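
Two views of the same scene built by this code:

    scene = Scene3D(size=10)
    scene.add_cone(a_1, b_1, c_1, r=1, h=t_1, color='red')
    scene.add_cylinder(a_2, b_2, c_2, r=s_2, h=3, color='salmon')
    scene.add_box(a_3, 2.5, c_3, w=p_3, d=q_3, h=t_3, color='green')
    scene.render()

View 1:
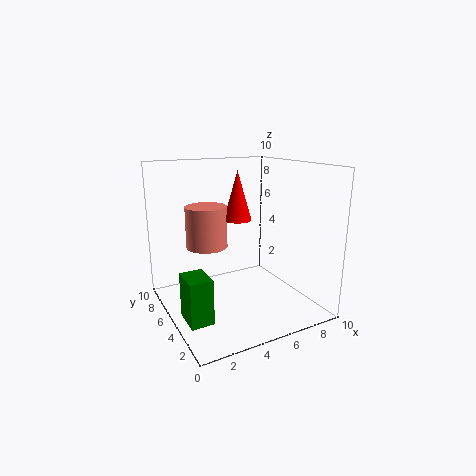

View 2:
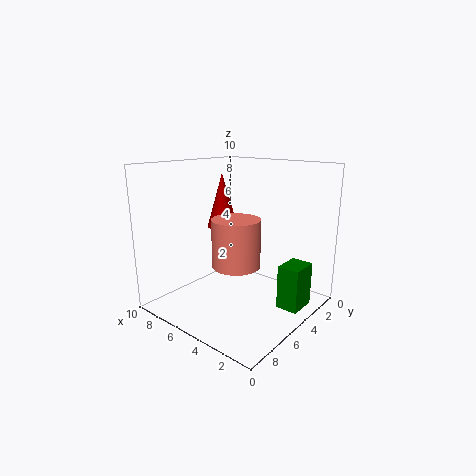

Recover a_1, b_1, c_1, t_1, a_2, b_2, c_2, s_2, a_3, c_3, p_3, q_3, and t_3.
a_1 = 5.5
b_1 = 6
c_1 = 6
t_1 = 3.5
a_2 = 3.5
b_2 = 7
c_2 = 4
s_2 = 1.5
a_3 = 0.5
c_3 = 0.5
p_3 = 1.5
q_3 = 2
t_3 = 3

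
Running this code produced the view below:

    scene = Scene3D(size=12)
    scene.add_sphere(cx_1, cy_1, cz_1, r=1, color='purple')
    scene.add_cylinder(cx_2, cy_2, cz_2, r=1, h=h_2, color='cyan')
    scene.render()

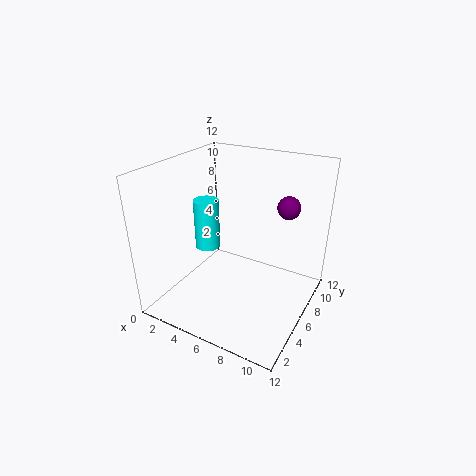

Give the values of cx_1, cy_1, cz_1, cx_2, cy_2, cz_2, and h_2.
cx_1 = 9; cy_1 = 9.5; cz_1 = 8; cx_2 = 4; cy_2 = 4.5; cz_2 = 5.5; h_2 = 4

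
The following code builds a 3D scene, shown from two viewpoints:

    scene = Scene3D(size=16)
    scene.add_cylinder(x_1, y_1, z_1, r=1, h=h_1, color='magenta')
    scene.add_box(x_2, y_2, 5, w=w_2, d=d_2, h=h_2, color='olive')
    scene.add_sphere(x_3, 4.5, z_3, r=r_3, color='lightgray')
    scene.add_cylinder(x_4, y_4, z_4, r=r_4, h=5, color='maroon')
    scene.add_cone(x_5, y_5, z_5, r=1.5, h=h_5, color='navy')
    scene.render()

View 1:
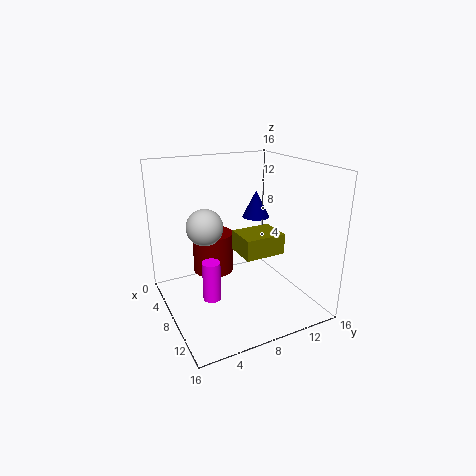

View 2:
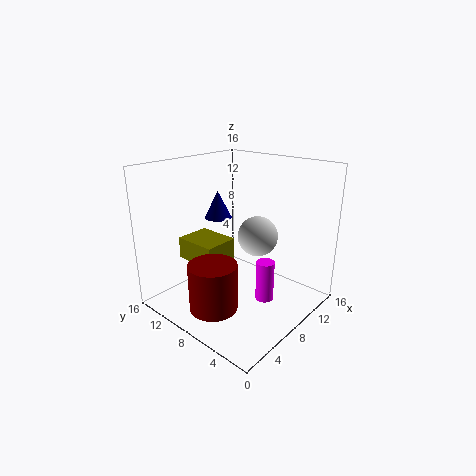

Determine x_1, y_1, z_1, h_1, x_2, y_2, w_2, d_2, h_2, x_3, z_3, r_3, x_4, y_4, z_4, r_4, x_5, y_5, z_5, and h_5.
x_1 = 8.5; y_1 = 4.5; z_1 = 1.5; h_1 = 4.5; x_2 = 4.5; y_2 = 9; w_2 = 4; d_2 = 5; h_2 = 2.5; x_3 = 7; z_3 = 9.5; r_3 = 2; x_4 = 3; y_4 = 7; z_4 = 2; r_4 = 2.5; x_5 = 7.5; y_5 = 10.5; z_5 = 10; h_5 = 3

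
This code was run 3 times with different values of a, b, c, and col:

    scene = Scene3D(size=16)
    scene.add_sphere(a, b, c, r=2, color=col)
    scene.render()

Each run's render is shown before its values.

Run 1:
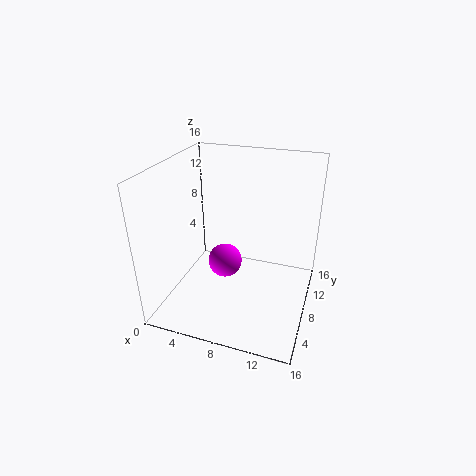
a = 6, b = 9, c = 4, col = 'magenta'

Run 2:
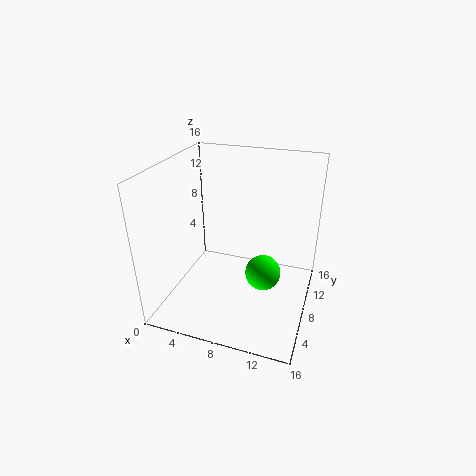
a = 11, b = 8, c = 4, col = 'lime'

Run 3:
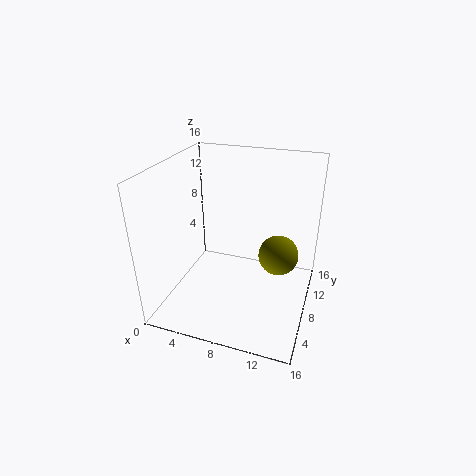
a = 13, b = 6, c = 8, col = 'olive'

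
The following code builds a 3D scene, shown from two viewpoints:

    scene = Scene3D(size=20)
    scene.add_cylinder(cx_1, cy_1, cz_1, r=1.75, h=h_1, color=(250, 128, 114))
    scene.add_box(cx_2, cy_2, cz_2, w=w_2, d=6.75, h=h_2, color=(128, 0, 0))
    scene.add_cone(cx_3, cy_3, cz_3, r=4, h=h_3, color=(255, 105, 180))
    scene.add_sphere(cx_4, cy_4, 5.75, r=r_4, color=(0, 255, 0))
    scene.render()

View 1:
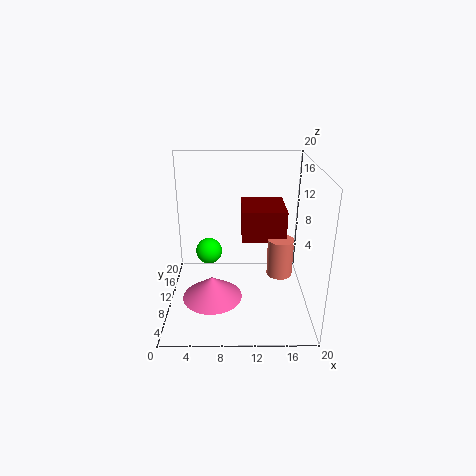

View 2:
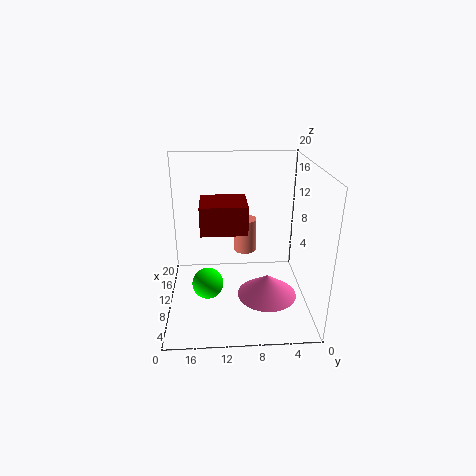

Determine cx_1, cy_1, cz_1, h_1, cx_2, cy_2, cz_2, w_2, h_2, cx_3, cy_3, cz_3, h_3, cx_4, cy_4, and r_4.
cx_1 = 15.75
cy_1 = 8.5
cz_1 = 5.25
h_1 = 5.25
cx_2 = 10.5
cy_2 = 8.5
cz_2 = 10
w_2 = 6
h_2 = 4.25
cx_3 = 6.5
cy_3 = 6.25
cz_3 = 3
h_3 = 3
cx_4 = 5.5
cy_4 = 14.25
r_4 = 2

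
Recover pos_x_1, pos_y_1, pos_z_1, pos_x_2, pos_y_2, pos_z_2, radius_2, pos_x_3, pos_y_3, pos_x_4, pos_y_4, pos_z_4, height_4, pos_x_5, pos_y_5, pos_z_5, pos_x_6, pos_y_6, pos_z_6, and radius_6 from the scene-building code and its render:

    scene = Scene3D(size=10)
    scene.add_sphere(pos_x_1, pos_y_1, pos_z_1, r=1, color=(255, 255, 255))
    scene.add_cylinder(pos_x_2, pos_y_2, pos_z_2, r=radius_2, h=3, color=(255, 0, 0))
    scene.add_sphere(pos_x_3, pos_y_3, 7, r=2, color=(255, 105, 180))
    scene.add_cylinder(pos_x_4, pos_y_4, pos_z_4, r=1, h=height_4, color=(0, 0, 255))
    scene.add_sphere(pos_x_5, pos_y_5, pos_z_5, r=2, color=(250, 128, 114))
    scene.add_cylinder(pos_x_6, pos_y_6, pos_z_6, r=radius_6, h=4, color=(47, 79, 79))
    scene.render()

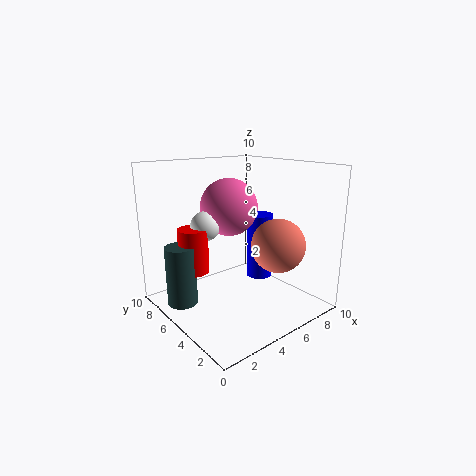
pos_x_1 = 3; pos_y_1 = 6; pos_z_1 = 6; pos_x_2 = 2; pos_y_2 = 6; pos_z_2 = 3; radius_2 = 1; pos_x_3 = 5; pos_y_3 = 6; pos_x_4 = 8; pos_y_4 = 6; pos_z_4 = 1; height_4 = 5; pos_x_5 = 8; pos_y_5 = 4; pos_z_5 = 4; pos_x_6 = 1; pos_y_6 = 6; pos_z_6 = 1; radius_6 = 1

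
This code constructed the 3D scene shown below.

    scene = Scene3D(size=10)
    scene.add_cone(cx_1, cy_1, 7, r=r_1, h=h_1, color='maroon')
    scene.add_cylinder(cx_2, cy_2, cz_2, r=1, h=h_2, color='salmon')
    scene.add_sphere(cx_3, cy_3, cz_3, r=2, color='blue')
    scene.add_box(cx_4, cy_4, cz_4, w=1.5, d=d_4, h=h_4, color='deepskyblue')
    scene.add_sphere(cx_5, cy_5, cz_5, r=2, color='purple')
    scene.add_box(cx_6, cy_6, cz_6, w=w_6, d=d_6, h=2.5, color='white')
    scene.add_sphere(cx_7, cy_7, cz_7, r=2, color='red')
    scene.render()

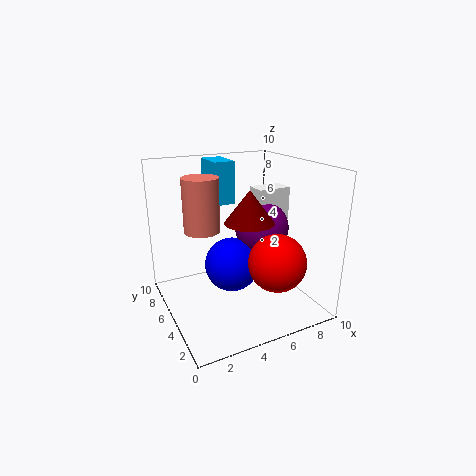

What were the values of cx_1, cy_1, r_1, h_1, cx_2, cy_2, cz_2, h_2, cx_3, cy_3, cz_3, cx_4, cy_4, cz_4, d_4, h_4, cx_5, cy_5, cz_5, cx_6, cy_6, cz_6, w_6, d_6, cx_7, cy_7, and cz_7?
cx_1 = 4.5; cy_1 = 2.5; r_1 = 1.5; h_1 = 2; cx_2 = 1.5; cy_2 = 2.5; cz_2 = 7; h_2 = 3; cx_3 = 5; cy_3 = 6; cz_3 = 2.5; cx_4 = 4; cy_4 = 6.5; cz_4 = 7; d_4 = 2.5; h_4 = 3; cx_5 = 7.5; cy_5 = 6; cz_5 = 5; cx_6 = 7; cy_6 = 5.5; cz_6 = 5.5; w_6 = 2.5; d_6 = 1.5; cx_7 = 7; cy_7 = 3; cz_7 = 3.5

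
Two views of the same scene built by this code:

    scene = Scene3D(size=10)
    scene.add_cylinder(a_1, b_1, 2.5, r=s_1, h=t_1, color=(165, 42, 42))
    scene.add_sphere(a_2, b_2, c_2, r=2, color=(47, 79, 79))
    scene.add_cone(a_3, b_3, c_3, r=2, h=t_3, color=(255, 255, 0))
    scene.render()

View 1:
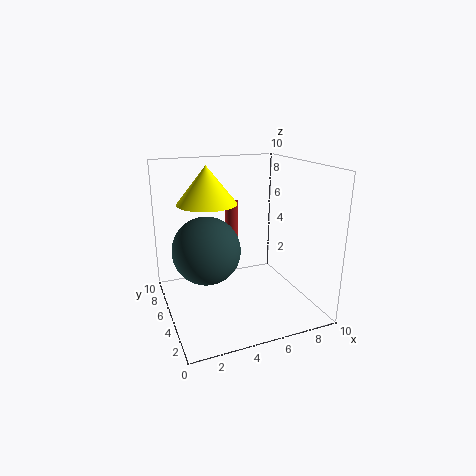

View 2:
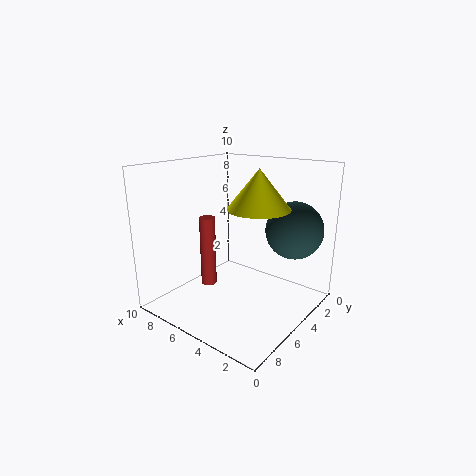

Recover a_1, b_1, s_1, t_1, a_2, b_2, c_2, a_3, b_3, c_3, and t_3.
a_1 = 5.5; b_1 = 7.5; s_1 = 0.5; t_1 = 4.5; a_2 = 2; b_2 = 2.5; c_2 = 5.5; a_3 = 3; b_3 = 5.5; c_3 = 7.5; t_3 = 2.5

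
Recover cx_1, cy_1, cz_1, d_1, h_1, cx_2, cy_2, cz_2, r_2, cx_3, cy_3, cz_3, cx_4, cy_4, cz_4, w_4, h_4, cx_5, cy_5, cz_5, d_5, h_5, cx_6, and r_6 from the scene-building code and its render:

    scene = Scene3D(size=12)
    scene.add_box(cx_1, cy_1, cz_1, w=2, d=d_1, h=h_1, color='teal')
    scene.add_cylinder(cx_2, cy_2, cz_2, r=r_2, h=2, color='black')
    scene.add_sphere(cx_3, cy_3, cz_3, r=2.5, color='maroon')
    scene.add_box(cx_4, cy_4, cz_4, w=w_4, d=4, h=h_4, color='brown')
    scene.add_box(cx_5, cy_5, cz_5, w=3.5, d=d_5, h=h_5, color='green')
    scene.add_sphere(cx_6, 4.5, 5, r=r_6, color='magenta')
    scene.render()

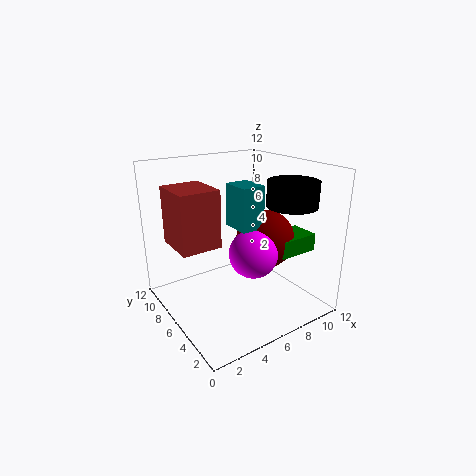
cx_1 = 5.5; cy_1 = 4.5; cz_1 = 7; d_1 = 2.5; h_1 = 3.5; cx_2 = 9; cy_2 = 3; cz_2 = 9; r_2 = 2; cx_3 = 8.5; cy_3 = 5.5; cz_3 = 5.5; cx_4 = 1.5; cy_4 = 7; cz_4 = 5; w_4 = 3.5; h_4 = 5; cx_5 = 8.5; cy_5 = 3; cz_5 = 4.5; d_5 = 2.5; h_5 = 1.5; cx_6 = 6.5; r_6 = 2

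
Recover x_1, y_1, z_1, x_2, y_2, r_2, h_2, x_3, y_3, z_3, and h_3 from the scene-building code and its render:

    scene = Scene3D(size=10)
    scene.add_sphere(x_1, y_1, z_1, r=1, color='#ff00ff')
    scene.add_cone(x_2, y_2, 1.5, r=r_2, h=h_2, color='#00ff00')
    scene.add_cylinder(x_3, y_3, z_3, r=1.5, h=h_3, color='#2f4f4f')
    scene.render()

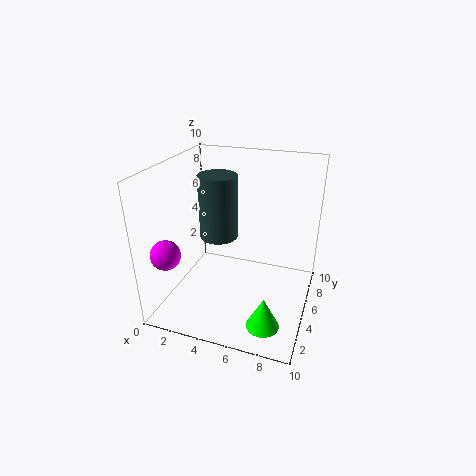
x_1 = 1; y_1 = 2; z_1 = 4.5; x_2 = 8; y_2 = 1; r_2 = 1; h_2 = 2; x_3 = 2.5; y_3 = 7.5; z_3 = 3.5; h_3 = 5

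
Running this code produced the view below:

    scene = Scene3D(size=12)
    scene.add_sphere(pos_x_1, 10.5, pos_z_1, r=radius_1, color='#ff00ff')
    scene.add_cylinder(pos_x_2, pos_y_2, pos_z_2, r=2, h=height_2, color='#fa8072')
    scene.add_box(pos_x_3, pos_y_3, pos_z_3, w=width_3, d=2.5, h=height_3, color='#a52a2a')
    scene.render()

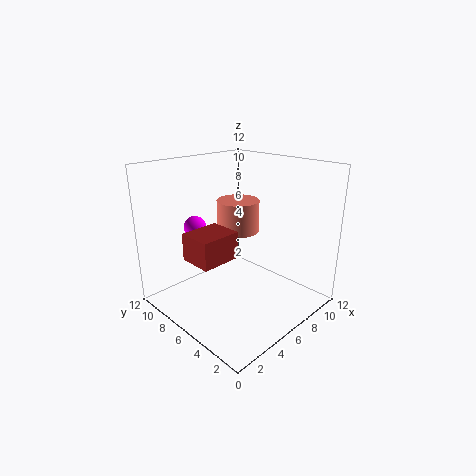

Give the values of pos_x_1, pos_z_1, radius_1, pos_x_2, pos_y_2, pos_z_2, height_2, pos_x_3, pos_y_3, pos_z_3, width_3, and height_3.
pos_x_1 = 5, pos_z_1 = 6, radius_1 = 1, pos_x_2 = 9, pos_y_2 = 9, pos_z_2 = 5, height_2 = 3, pos_x_3 = 0.5, pos_y_3 = 3.5, pos_z_3 = 6, width_3 = 3, height_3 = 2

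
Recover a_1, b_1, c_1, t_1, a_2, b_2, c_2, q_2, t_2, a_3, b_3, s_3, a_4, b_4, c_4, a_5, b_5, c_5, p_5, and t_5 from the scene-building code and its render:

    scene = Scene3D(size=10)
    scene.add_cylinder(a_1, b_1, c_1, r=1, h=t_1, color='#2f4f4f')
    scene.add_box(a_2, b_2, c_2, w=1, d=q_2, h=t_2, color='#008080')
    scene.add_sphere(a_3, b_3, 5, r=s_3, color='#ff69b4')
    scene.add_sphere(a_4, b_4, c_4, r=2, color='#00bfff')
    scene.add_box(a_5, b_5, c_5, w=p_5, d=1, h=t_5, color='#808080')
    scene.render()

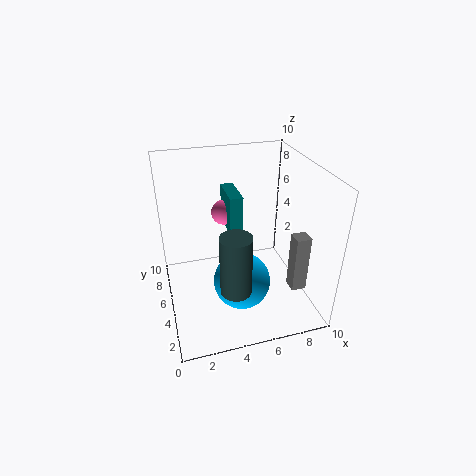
a_1 = 4, b_1 = 2, c_1 = 3, t_1 = 4, a_2 = 5, b_2 = 7, c_2 = 4, q_2 = 3, t_2 = 3, a_3 = 5, b_3 = 9, s_3 = 1, a_4 = 5, b_4 = 4, c_4 = 2, a_5 = 8, b_5 = 2, c_5 = 2, p_5 = 1, t_5 = 4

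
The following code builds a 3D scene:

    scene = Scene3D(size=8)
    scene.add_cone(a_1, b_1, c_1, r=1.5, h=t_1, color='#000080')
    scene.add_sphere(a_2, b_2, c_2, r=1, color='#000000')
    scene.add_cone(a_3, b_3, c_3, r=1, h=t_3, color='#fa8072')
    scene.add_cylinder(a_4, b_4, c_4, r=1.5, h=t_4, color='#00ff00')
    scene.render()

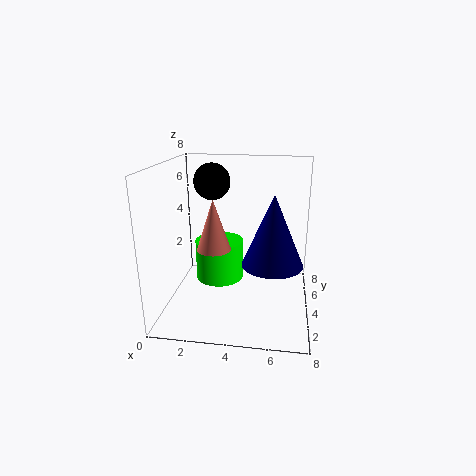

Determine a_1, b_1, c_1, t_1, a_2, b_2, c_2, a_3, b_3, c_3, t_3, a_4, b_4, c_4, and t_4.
a_1 = 6; b_1 = 2; c_1 = 3.5; t_1 = 3.5; a_2 = 2.5; b_2 = 4.5; c_2 = 7; a_3 = 2.5; b_3 = 4.5; c_3 = 3; t_3 = 3; a_4 = 2.5; b_4 = 6; c_4 = 0.5; t_4 = 2.5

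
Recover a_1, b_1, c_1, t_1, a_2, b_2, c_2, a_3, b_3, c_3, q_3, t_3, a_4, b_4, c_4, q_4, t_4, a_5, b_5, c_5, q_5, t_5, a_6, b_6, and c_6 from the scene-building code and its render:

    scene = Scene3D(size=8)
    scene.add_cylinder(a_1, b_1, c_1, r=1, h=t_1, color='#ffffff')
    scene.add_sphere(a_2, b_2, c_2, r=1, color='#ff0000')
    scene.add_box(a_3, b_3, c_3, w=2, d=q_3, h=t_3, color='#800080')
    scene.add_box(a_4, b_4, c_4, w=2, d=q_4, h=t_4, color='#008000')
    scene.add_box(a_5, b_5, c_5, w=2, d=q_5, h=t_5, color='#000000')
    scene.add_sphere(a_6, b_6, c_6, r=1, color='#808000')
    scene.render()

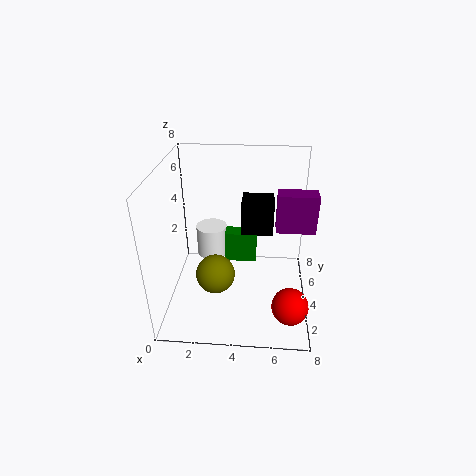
a_1 = 2
b_1 = 7
c_1 = 1
t_1 = 2
a_2 = 7
b_2 = 2
c_2 = 1
a_3 = 6
b_3 = 3
c_3 = 5
q_3 = 1
t_3 = 2
a_4 = 3
b_4 = 6
c_4 = 1
q_4 = 1
t_4 = 2
a_5 = 4
b_5 = 6
c_5 = 3
q_5 = 2
t_5 = 2
a_6 = 3
b_6 = 2
c_6 = 3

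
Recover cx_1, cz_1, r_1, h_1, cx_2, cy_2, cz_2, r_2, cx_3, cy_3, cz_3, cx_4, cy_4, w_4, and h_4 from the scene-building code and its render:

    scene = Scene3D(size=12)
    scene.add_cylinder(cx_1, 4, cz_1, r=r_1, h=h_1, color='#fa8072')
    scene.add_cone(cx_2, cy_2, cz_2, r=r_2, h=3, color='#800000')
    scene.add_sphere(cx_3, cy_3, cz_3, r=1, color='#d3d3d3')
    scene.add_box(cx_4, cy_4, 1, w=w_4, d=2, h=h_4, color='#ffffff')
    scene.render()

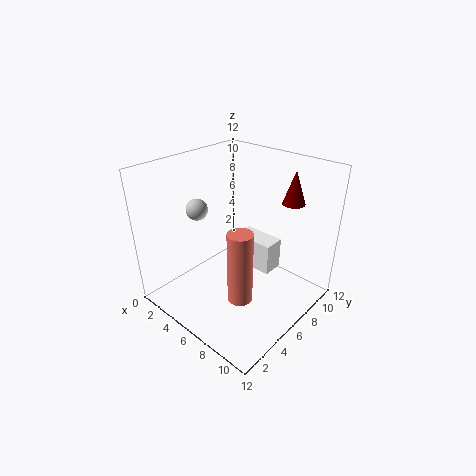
cx_1 = 8
cz_1 = 2
r_1 = 1
h_1 = 6
cx_2 = 8
cy_2 = 11
cz_2 = 8
r_2 = 1
cx_3 = 1
cy_3 = 6
cz_3 = 7
cx_4 = 3
cy_4 = 9
w_4 = 4
h_4 = 3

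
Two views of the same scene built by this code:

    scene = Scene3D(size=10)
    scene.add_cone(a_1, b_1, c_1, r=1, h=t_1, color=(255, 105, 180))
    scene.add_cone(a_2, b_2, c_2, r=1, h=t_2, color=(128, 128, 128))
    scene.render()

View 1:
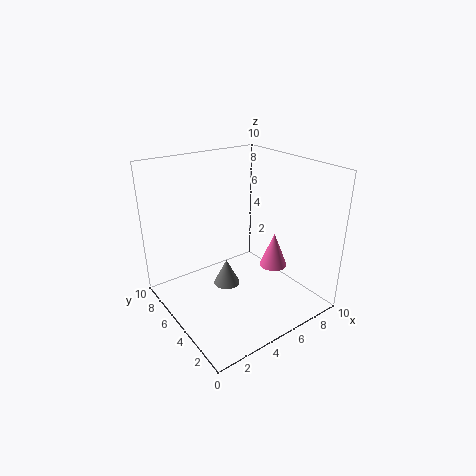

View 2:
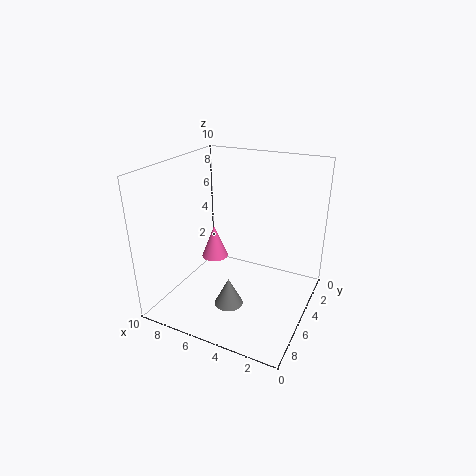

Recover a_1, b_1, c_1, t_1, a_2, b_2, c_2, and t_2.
a_1 = 7.5; b_1 = 4; c_1 = 2.5; t_1 = 2.5; a_2 = 5; b_2 = 6.5; c_2 = 0.5; t_2 = 2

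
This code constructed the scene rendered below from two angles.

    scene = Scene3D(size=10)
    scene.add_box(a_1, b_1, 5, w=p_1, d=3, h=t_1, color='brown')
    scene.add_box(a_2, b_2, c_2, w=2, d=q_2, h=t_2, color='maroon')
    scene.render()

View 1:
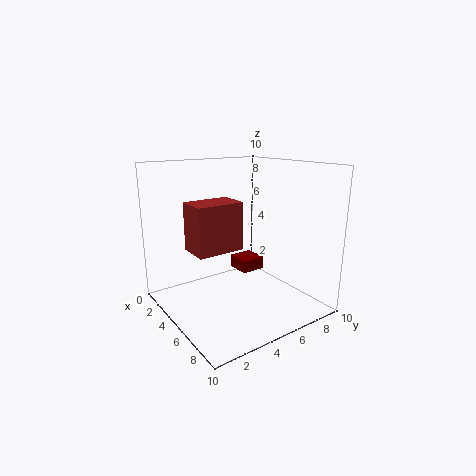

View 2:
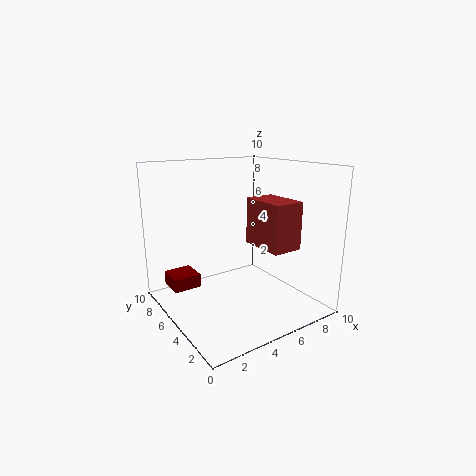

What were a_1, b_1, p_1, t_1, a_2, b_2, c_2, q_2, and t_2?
a_1 = 5
b_1 = 1
p_1 = 2
t_1 = 3
a_2 = 1
b_2 = 7
c_2 = 1
q_2 = 2
t_2 = 1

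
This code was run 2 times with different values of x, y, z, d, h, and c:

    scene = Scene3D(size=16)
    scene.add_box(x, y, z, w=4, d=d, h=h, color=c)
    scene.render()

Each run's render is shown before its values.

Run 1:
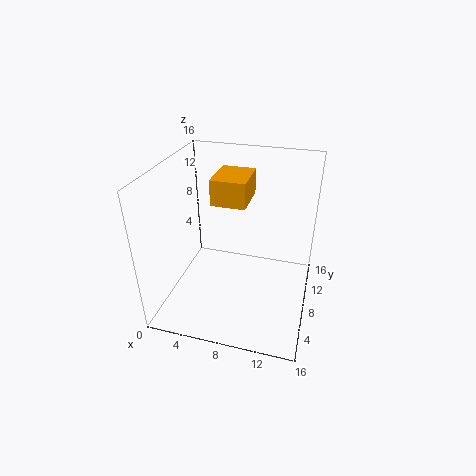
x = 4.5, y = 9, z = 11, d = 5, h = 3, c = 'orange'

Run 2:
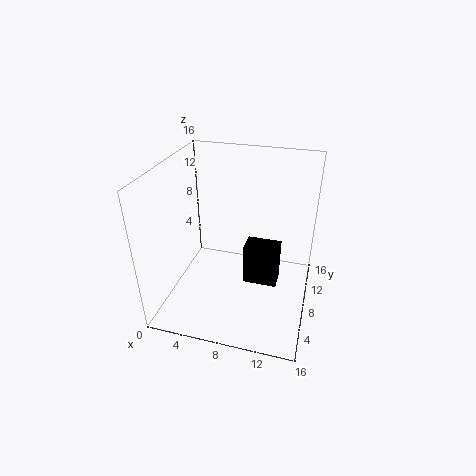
x = 8.5, y = 8.5, z = 1.5, d = 2.5, h = 5, c = 'black'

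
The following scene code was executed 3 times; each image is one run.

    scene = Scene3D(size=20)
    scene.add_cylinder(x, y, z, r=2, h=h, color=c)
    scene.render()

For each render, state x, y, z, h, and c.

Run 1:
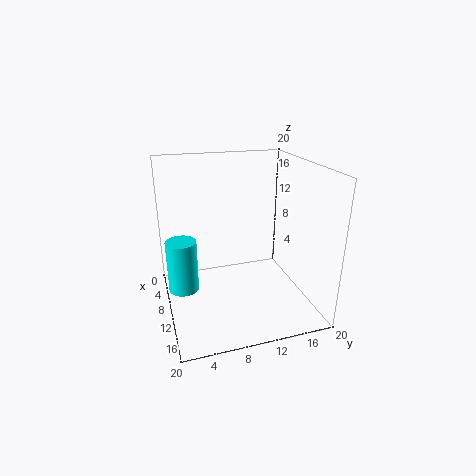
x = 11, y = 2, z = 4, h = 7, c = 'cyan'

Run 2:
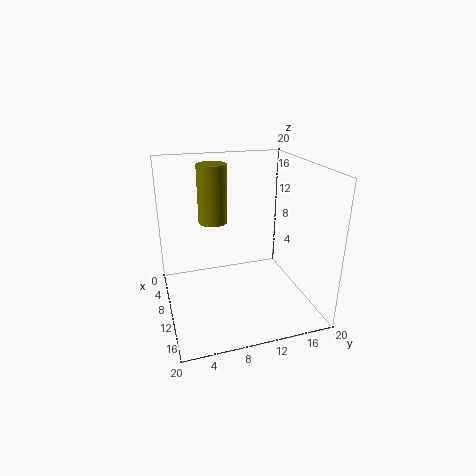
x = 8, y = 7, z = 12, h = 8, c = 'olive'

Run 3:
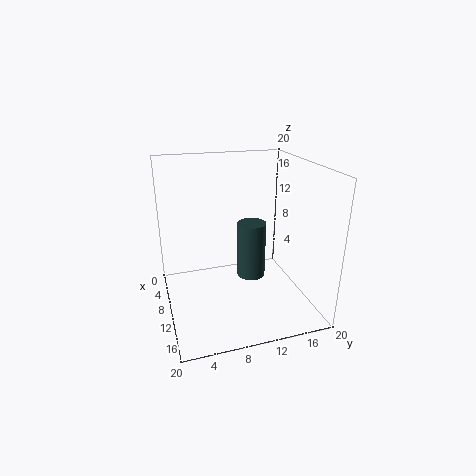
x = 10, y = 12, z = 4, h = 8, c = 'darkslategray'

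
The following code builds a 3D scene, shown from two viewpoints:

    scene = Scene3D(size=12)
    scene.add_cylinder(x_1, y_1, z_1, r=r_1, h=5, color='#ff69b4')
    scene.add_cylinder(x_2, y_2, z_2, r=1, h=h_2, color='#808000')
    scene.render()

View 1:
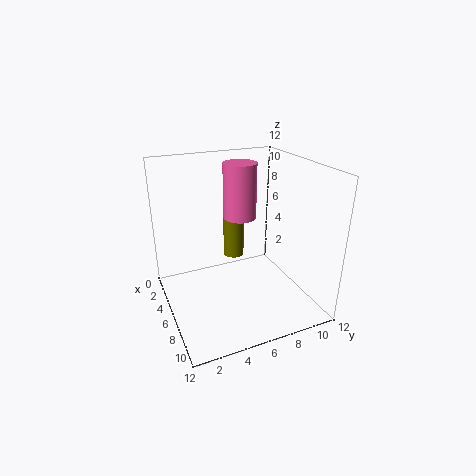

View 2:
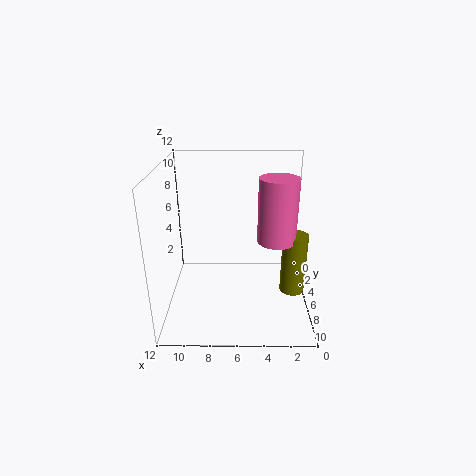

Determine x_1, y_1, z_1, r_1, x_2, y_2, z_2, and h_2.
x_1 = 3, y_1 = 7.5, z_1 = 6.5, r_1 = 1.5, x_2 = 1.5, y_2 = 7.5, z_2 = 2, h_2 = 5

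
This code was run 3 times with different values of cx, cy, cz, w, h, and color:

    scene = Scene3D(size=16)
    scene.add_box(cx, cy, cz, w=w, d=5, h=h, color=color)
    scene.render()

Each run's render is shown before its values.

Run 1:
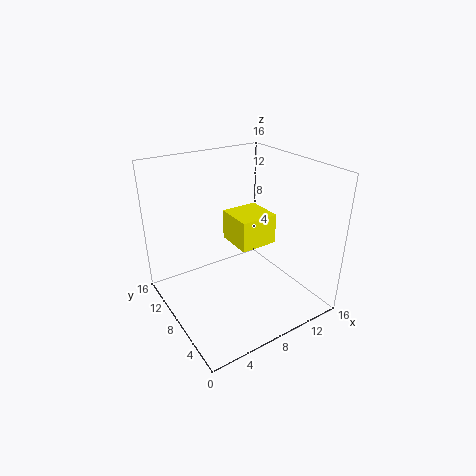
cx = 10.5, cy = 10.5, cz = 4, w = 5, h = 4, color = 'yellow'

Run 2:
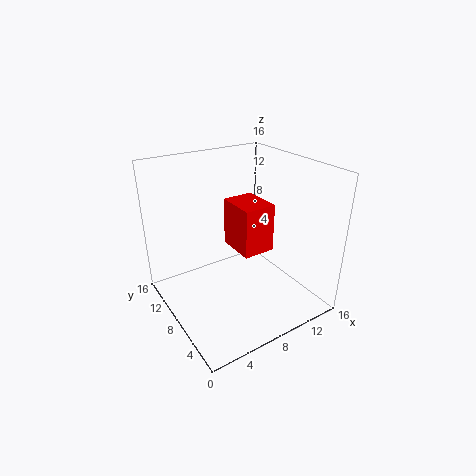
cx = 9.5, cy = 8.5, cz = 4.5, w = 4, h = 6, color = 'red'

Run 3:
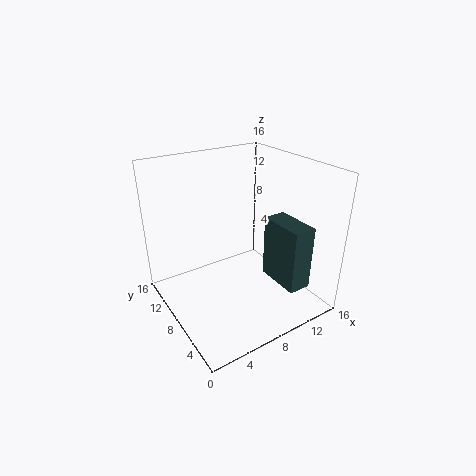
cx = 10.5, cy = 1.5, cz = 3.5, w = 2.5, h = 7, color = 'darkslategray'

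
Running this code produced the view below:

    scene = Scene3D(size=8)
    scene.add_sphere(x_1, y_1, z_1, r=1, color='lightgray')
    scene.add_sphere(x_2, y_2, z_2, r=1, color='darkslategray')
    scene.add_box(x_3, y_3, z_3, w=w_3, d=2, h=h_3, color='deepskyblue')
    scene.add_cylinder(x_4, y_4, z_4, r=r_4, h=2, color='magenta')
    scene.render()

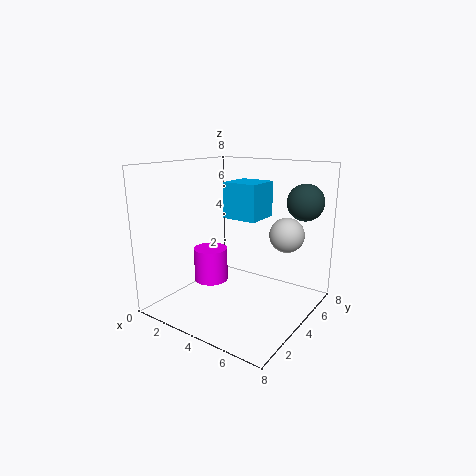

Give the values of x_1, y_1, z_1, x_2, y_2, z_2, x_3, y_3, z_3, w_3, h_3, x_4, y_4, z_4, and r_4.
x_1 = 6; y_1 = 6; z_1 = 4; x_2 = 7; y_2 = 6; z_2 = 6; x_3 = 3; y_3 = 4; z_3 = 5; w_3 = 2; h_3 = 2; x_4 = 2; y_4 = 4; z_4 = 1; r_4 = 1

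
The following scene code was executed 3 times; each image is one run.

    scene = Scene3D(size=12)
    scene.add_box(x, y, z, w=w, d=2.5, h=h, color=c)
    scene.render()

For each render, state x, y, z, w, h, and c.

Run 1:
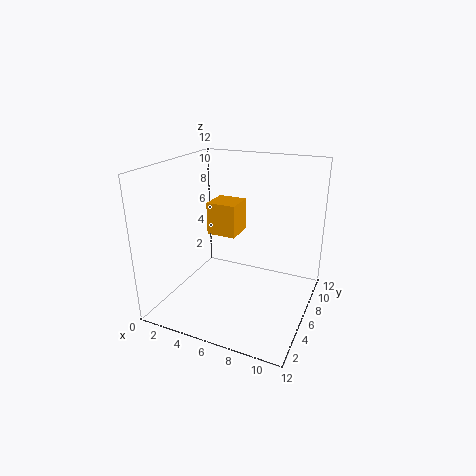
x = 3.25; y = 5.75; z = 6; w = 2.5; h = 2.75; c = 'orange'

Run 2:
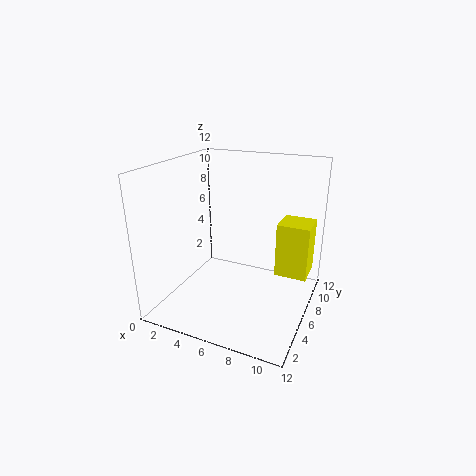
x = 9.5; y = 5.25; z = 3.75; w = 2.5; h = 4.25; c = 'yellow'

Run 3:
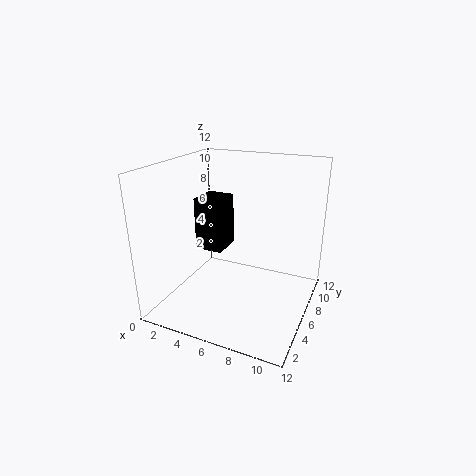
x = 3; y = 4.25; z = 5.25; w = 2.25; h = 4.25; c = 'black'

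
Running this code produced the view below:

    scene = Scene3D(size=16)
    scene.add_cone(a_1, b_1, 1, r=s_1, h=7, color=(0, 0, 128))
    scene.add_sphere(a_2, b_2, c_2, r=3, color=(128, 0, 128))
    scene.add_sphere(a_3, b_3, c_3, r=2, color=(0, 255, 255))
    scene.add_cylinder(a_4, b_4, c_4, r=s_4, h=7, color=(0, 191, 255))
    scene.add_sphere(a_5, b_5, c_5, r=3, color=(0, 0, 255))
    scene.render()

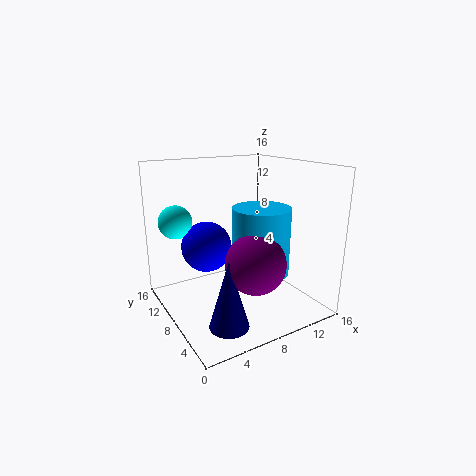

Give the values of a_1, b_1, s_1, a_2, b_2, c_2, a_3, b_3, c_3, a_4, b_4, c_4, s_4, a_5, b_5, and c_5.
a_1 = 4, b_1 = 3, s_1 = 2, a_2 = 7, b_2 = 3, c_2 = 7, a_3 = 3, b_3 = 14, c_3 = 9, a_4 = 9, b_4 = 5, c_4 = 5, s_4 = 3, a_5 = 6, b_5 = 12, c_5 = 6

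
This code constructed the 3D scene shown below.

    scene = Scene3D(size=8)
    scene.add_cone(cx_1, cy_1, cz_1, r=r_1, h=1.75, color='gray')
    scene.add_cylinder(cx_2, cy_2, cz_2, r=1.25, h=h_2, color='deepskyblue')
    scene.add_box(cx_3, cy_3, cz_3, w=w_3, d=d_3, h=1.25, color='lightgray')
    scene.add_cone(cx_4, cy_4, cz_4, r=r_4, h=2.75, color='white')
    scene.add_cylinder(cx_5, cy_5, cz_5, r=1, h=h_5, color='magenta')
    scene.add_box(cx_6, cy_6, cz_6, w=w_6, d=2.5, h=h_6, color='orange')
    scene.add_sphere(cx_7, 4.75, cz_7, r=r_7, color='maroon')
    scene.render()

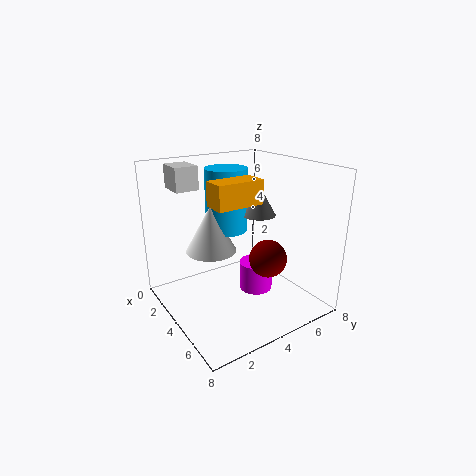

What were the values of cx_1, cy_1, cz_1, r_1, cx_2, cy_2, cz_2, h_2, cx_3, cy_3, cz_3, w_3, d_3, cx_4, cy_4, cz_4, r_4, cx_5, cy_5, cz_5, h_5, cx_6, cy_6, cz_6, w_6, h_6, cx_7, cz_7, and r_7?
cx_1 = 3.25
cy_1 = 6
cz_1 = 4.75
r_1 = 1
cx_2 = 2
cy_2 = 4.5
cz_2 = 3.75
h_2 = 3.75
cx_3 = 1.5
cy_3 = 1
cz_3 = 6.75
w_3 = 1.5
d_3 = 1.25
cx_4 = 2.25
cy_4 = 3.25
cz_4 = 2.75
r_4 = 1.5
cx_5 = 3.75
cy_5 = 5.5
cz_5 = 0.25
h_5 = 1.75
cx_6 = 4.25
cy_6 = 2
cz_6 = 6.25
w_6 = 1.25
h_6 = 1.25
cx_7 = 5.75
cz_7 = 3.25
r_7 = 1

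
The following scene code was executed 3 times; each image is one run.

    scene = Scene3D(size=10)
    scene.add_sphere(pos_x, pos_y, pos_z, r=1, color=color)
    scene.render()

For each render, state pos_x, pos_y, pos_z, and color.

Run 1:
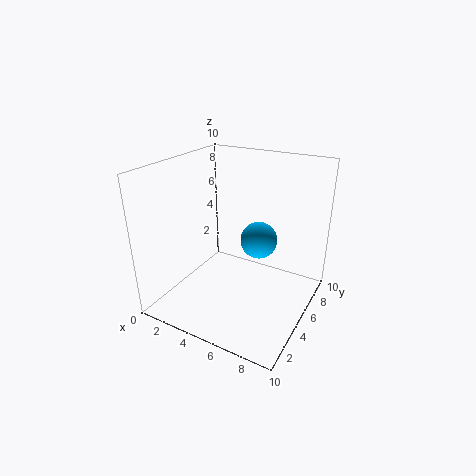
pos_x = 8
pos_y = 2
pos_z = 7
color = 'deepskyblue'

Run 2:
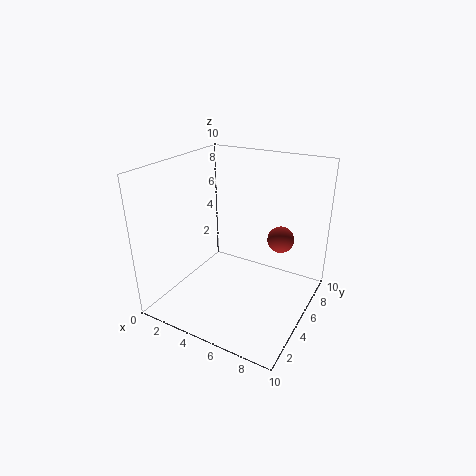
pos_x = 7
pos_y = 8
pos_z = 4
color = 'brown'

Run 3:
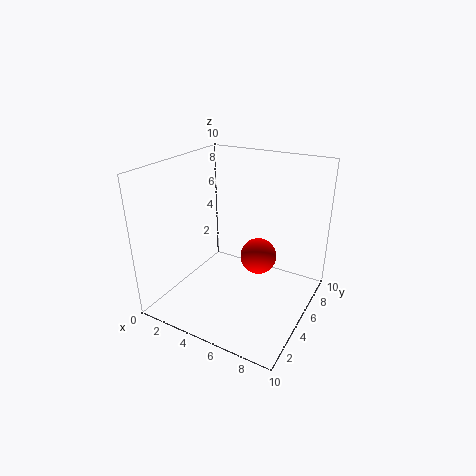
pos_x = 8
pos_y = 2
pos_z = 6
color = 'red'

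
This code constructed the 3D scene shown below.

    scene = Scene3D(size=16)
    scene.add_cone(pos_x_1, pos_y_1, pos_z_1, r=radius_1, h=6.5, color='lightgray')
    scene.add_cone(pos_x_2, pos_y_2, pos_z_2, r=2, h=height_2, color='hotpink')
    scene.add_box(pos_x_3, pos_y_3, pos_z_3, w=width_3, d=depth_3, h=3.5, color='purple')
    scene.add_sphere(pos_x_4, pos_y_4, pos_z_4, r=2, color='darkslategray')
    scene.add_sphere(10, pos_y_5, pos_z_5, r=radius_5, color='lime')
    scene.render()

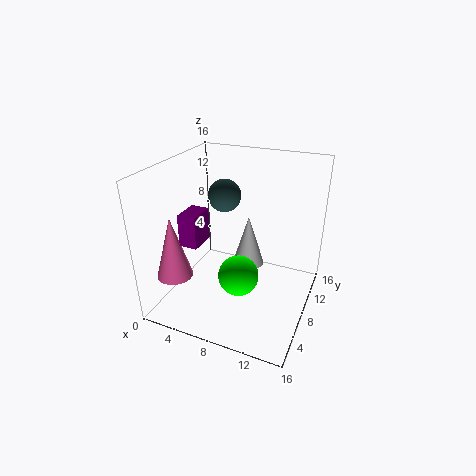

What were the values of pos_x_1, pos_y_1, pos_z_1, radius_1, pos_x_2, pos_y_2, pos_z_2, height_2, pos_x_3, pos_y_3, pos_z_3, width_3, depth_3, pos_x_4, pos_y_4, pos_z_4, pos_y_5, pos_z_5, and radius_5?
pos_x_1 = 7.5
pos_y_1 = 12.5
pos_z_1 = 2
radius_1 = 2
pos_x_2 = 2
pos_y_2 = 4
pos_z_2 = 4
height_2 = 7
pos_x_3 = 3
pos_y_3 = 4
pos_z_3 = 8
width_3 = 2
depth_3 = 3
pos_x_4 = 4.5
pos_y_4 = 12
pos_z_4 = 11
pos_y_5 = 3.5
pos_z_5 = 6.5
radius_5 = 2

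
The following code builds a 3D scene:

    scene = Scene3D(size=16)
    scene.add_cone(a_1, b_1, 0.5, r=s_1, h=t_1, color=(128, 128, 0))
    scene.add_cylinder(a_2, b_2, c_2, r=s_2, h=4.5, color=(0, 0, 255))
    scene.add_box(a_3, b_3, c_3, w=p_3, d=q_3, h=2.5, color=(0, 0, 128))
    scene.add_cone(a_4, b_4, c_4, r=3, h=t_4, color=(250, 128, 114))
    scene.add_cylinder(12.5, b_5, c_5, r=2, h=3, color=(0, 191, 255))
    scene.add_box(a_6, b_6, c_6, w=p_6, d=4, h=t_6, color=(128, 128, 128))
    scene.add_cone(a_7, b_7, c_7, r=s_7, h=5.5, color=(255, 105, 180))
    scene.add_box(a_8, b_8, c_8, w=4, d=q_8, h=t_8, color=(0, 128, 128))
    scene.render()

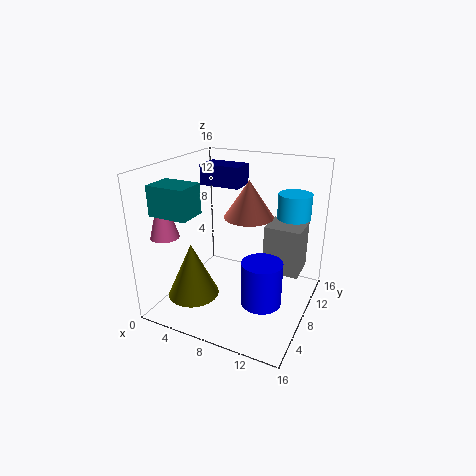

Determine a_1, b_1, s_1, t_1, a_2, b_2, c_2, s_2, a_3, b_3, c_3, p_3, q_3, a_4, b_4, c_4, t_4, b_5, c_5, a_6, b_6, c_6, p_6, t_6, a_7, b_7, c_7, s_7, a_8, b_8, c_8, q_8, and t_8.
a_1 = 3
b_1 = 6
s_1 = 3
t_1 = 6.5
a_2 = 12.5
b_2 = 4
c_2 = 3.5
s_2 = 2
a_3 = 1.5
b_3 = 11
c_3 = 12.5
p_3 = 5
q_3 = 3
a_4 = 7.5
b_4 = 12
c_4 = 9
t_4 = 4.5
b_5 = 14
c_5 = 9
a_6 = 9.5
b_6 = 12
c_6 = 2
p_6 = 4.5
t_6 = 6
a_7 = 2
b_7 = 3
c_7 = 9
s_7 = 1.5
a_8 = 2
b_8 = 1
c_8 = 12
q_8 = 3
t_8 = 3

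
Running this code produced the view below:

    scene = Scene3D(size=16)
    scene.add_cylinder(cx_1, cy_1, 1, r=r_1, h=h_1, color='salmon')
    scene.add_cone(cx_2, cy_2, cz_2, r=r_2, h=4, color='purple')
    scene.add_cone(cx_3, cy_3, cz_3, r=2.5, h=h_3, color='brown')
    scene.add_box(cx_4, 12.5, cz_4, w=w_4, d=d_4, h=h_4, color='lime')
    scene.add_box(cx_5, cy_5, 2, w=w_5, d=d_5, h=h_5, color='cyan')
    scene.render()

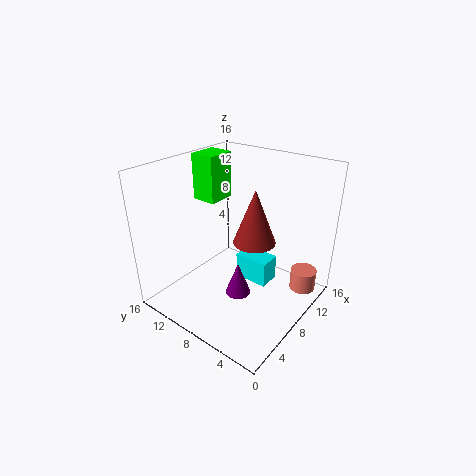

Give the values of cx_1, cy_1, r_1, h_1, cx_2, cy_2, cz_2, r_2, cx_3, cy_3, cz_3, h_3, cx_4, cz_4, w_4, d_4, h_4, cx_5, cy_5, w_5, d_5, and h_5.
cx_1 = 13
cy_1 = 2
r_1 = 1.5
h_1 = 2.5
cx_2 = 8
cy_2 = 8
cz_2 = 0.5
r_2 = 1.5
cx_3 = 10.5
cy_3 = 7.5
cz_3 = 6.5
h_3 = 6.5
cx_4 = 9
cz_4 = 10.5
w_4 = 3.5
d_4 = 3
h_4 = 5.5
cx_5 = 9
cy_5 = 5
w_5 = 2.5
d_5 = 4
h_5 = 3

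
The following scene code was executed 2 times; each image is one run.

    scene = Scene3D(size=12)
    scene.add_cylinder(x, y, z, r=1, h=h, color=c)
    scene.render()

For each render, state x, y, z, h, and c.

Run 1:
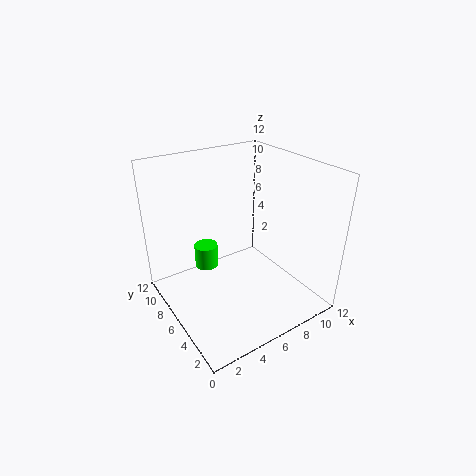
x = 4; y = 8; z = 3; h = 2; c = 'lime'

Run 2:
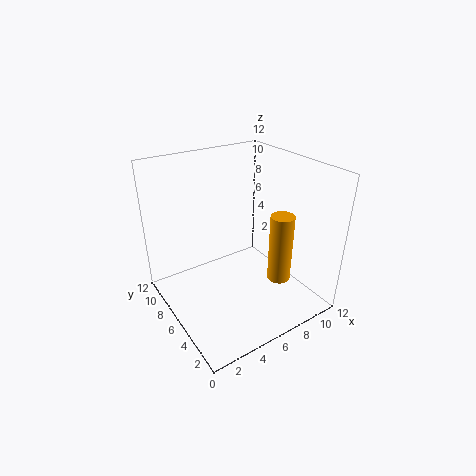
x = 9; y = 4; z = 2; h = 6; c = 'orange'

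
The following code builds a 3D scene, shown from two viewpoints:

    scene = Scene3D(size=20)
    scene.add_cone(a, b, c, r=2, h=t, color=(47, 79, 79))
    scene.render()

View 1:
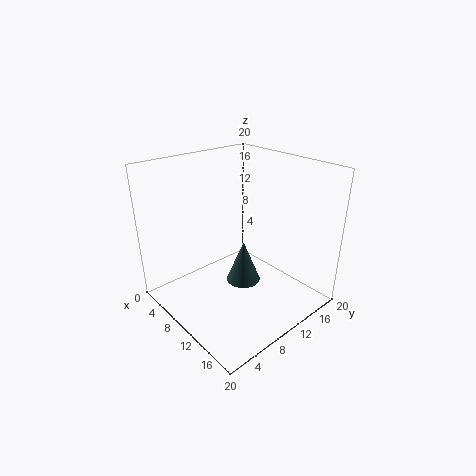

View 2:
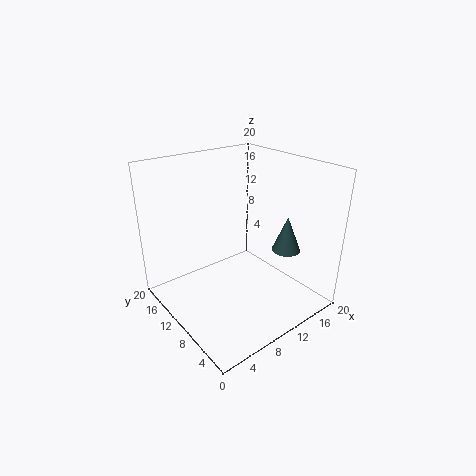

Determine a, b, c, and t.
a = 15.5, b = 6, c = 8, t = 5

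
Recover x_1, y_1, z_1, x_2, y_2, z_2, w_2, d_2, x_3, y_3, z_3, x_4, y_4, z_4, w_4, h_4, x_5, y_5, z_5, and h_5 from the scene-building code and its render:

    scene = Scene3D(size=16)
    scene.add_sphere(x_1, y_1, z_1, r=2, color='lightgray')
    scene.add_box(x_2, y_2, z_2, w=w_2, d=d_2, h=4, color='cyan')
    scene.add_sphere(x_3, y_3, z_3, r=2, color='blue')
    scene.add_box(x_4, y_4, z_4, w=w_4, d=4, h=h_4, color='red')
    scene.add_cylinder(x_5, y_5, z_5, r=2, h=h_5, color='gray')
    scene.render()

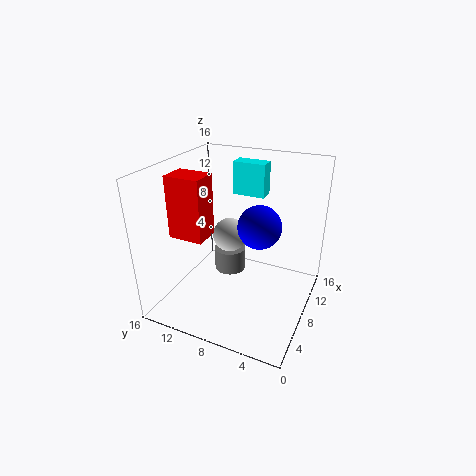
x_1 = 10
y_1 = 10
z_1 = 7
x_2 = 13
y_2 = 7
z_2 = 11
w_2 = 2
d_2 = 4
x_3 = 4
y_3 = 4
z_3 = 12
x_4 = 5
y_4 = 11
z_4 = 8
w_4 = 3
h_4 = 7
x_5 = 12
y_5 = 11
z_5 = 1
h_5 = 3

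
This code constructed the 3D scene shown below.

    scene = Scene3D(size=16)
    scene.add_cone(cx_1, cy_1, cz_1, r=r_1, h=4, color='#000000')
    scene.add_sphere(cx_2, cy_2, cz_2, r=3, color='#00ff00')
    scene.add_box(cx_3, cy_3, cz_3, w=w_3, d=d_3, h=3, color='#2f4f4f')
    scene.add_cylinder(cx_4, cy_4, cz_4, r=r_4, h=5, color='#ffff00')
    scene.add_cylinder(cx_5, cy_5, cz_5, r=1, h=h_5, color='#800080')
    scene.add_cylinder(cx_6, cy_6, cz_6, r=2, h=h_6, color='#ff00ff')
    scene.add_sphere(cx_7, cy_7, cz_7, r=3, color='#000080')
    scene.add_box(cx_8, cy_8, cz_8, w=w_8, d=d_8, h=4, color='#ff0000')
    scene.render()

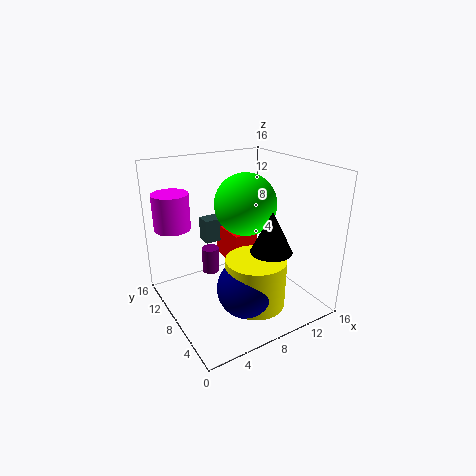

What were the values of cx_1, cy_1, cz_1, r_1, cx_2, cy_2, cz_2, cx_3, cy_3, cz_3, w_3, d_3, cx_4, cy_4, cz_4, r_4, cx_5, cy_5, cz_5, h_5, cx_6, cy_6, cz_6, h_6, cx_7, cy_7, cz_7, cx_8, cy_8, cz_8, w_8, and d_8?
cx_1 = 8
cy_1 = 2
cz_1 = 9
r_1 = 2
cx_2 = 7
cy_2 = 5
cz_2 = 13
cx_3 = 7
cy_3 = 14
cz_3 = 5
w_3 = 5
d_3 = 2
cx_4 = 7
cy_4 = 3
cz_4 = 3
r_4 = 3
cx_5 = 6
cy_5 = 11
cz_5 = 3
h_5 = 3
cx_6 = 2
cy_6 = 12
cz_6 = 9
h_6 = 4
cx_7 = 6
cy_7 = 3
cz_7 = 5
cx_8 = 9
cy_8 = 10
cz_8 = 3
w_8 = 3
d_8 = 5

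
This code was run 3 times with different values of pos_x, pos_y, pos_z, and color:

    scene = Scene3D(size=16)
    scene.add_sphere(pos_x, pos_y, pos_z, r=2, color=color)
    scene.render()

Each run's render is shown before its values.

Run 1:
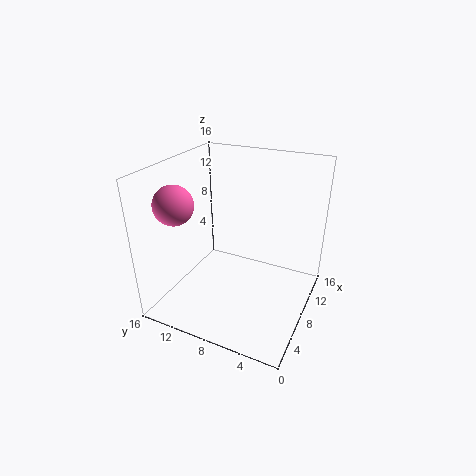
pos_x = 3
pos_y = 12.5
pos_z = 13
color = 'hotpink'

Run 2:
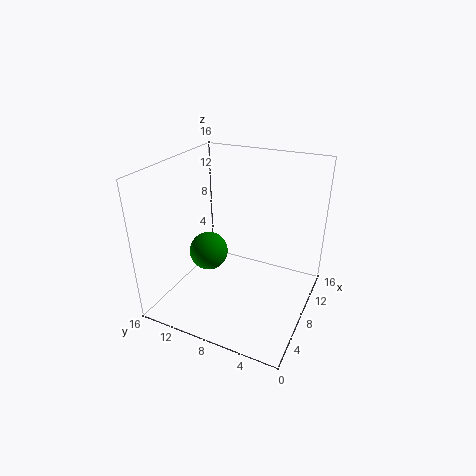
pos_x = 5
pos_y = 10
pos_z = 7.5
color = 'green'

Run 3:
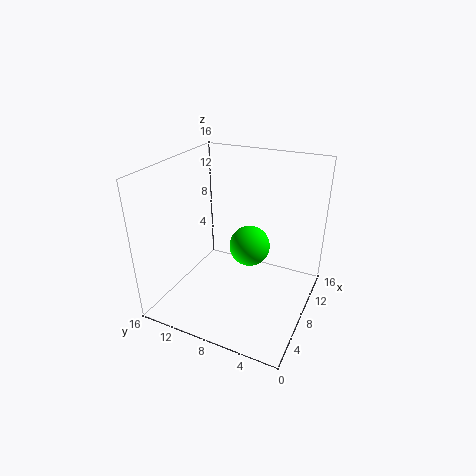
pos_x = 5.5
pos_y = 5.5
pos_z = 9
color = 'lime'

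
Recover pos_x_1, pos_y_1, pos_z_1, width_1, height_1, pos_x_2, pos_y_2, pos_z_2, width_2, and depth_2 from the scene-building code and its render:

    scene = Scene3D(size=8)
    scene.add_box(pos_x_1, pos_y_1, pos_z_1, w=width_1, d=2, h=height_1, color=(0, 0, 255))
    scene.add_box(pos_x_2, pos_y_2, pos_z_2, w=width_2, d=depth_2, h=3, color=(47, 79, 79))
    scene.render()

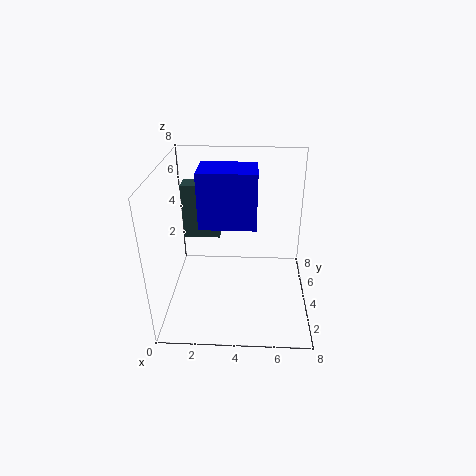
pos_x_1 = 2; pos_y_1 = 3; pos_z_1 = 5; width_1 = 3; height_1 = 3; pos_x_2 = 1; pos_y_2 = 4; pos_z_2 = 4; width_2 = 2; depth_2 = 1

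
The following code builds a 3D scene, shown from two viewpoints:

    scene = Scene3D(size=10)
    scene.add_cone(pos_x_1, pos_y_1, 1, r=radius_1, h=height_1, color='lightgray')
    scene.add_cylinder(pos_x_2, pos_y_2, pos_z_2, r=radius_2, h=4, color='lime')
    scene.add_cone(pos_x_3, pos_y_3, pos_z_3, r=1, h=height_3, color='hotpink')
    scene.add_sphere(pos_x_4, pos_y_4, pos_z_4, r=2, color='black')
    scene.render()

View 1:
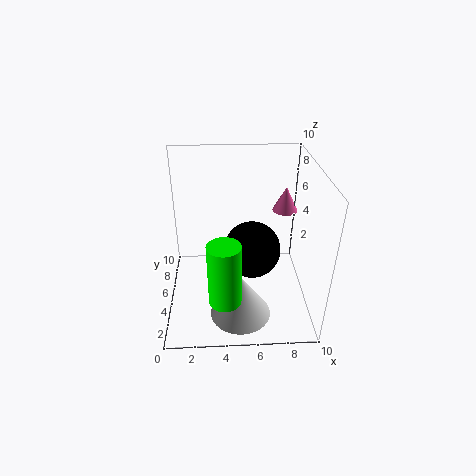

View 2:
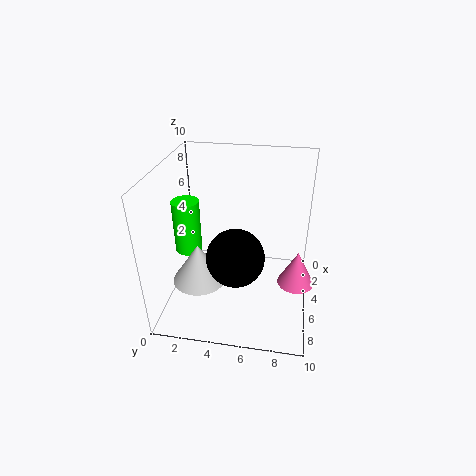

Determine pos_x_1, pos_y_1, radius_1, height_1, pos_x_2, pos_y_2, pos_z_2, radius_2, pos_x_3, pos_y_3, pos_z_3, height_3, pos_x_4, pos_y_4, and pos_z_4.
pos_x_1 = 5, pos_y_1 = 2, radius_1 = 2, height_1 = 3, pos_x_2 = 4, pos_y_2 = 1, pos_z_2 = 3, radius_2 = 1, pos_x_3 = 9, pos_y_3 = 9, pos_z_3 = 5, height_3 = 2, pos_x_4 = 6, pos_y_4 = 5, pos_z_4 = 4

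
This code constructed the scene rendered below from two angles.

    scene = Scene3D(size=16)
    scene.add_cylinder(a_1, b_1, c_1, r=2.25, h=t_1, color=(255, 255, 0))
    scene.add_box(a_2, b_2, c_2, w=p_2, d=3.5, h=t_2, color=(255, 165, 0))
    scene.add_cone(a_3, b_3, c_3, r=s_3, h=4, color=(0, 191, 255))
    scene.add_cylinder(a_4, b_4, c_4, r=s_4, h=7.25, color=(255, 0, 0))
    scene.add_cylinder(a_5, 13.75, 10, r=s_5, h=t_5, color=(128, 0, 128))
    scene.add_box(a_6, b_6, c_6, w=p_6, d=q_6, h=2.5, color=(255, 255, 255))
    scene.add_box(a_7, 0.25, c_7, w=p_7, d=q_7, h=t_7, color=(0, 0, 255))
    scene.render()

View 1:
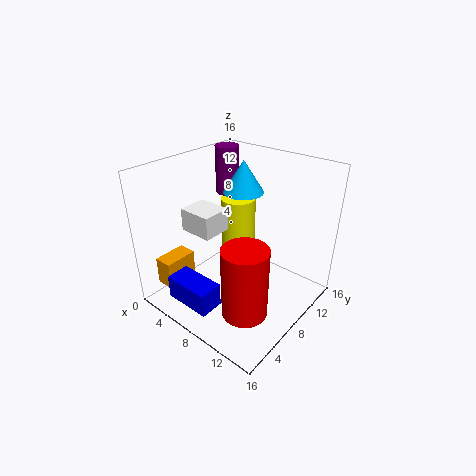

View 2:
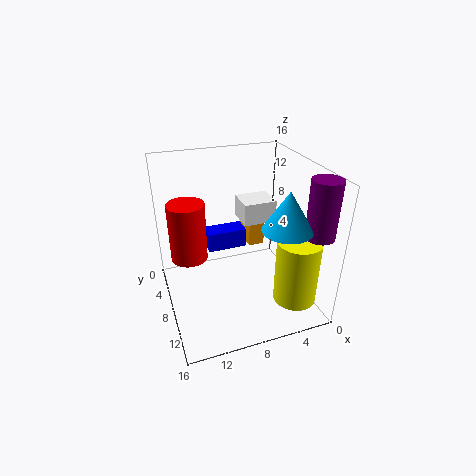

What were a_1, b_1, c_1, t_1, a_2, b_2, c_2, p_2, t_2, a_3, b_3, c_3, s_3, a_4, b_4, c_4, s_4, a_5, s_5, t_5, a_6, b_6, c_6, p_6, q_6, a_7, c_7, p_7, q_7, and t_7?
a_1 = 3.5, b_1 = 13.5, c_1 = 2.75, t_1 = 7, a_2 = 3, b_2 = 0.5, c_2 = 4, p_2 = 2, t_2 = 3, a_3 = 4.75, b_3 = 13, c_3 = 11, s_3 = 2.5, a_4 = 12.75, b_4 = 3.25, c_4 = 3.5, s_4 = 2.25, a_5 = 1.5, s_5 = 1.5, t_5 = 6, a_6 = 3.25, b_6 = 4.25, c_6 = 9, p_6 = 3.75, q_6 = 3.25, a_7 = 5, c_7 = 3.25, p_7 = 5, q_7 = 2.5, t_7 = 2.5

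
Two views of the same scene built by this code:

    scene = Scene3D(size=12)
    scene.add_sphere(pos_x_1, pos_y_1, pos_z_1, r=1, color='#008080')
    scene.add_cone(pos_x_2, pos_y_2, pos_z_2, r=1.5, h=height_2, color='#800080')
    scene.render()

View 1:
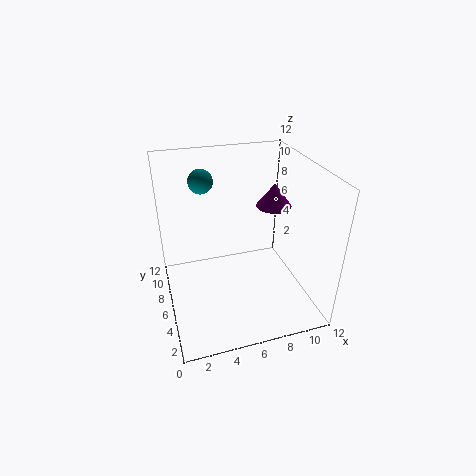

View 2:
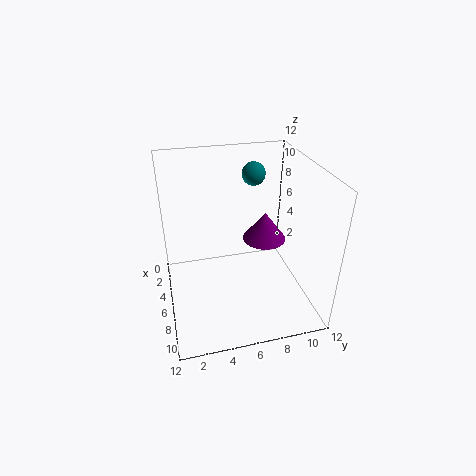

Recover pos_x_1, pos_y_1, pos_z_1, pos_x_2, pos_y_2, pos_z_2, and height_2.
pos_x_1 = 3.5
pos_y_1 = 8
pos_z_1 = 10.5
pos_x_2 = 9.5
pos_y_2 = 7
pos_z_2 = 8
height_2 = 2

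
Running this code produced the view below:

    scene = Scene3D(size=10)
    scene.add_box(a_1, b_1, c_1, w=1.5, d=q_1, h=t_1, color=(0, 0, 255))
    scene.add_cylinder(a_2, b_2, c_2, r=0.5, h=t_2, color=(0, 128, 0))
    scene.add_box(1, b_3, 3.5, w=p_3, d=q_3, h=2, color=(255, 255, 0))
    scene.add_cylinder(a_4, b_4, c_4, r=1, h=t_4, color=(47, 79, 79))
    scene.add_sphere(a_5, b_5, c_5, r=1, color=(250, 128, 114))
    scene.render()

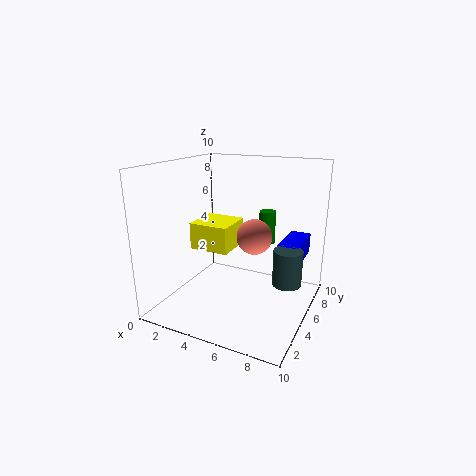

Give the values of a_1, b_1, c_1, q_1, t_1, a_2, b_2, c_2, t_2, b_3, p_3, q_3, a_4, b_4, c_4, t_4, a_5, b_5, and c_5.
a_1 = 7.5; b_1 = 6; c_1 = 3; q_1 = 3.5; t_1 = 1.5; a_2 = 7.5; b_2 = 4; c_2 = 5.5; t_2 = 2; b_3 = 5; p_3 = 3; q_3 = 3; a_4 = 8.5; b_4 = 5.5; c_4 = 2; t_4 = 2.5; a_5 = 7.5; b_5 = 2; c_5 = 6.5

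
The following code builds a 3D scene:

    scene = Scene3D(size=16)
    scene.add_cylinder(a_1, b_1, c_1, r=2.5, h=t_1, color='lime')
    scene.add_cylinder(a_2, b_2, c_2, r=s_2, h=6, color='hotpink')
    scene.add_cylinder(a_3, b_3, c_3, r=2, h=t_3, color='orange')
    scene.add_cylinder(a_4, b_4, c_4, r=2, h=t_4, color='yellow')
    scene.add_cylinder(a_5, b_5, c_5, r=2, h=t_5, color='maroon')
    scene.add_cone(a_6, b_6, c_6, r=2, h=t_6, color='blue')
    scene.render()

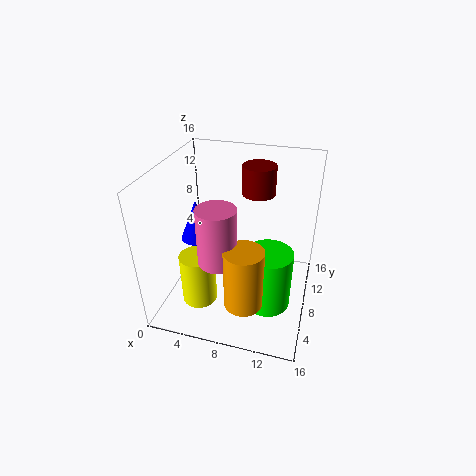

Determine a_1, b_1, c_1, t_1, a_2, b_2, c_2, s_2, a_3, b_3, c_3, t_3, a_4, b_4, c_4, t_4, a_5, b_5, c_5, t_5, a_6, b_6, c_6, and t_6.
a_1 = 12; b_1 = 5.5; c_1 = 2; t_1 = 6.5; a_2 = 7; b_2 = 4; c_2 = 7.5; s_2 = 2; a_3 = 10; b_3 = 3; c_3 = 3.5; t_3 = 6.5; a_4 = 4; b_4 = 5.5; c_4 = 0.5; t_4 = 6; a_5 = 9; b_5 = 13.5; c_5 = 11; t_5 = 3.5; a_6 = 2; b_6 = 10.5; c_6 = 5.5; t_6 = 5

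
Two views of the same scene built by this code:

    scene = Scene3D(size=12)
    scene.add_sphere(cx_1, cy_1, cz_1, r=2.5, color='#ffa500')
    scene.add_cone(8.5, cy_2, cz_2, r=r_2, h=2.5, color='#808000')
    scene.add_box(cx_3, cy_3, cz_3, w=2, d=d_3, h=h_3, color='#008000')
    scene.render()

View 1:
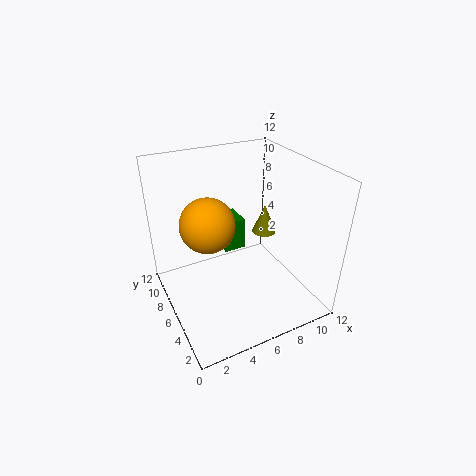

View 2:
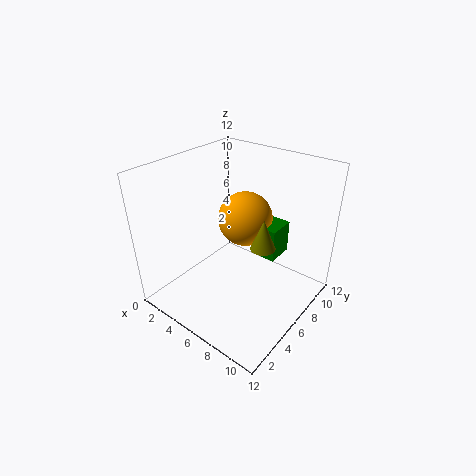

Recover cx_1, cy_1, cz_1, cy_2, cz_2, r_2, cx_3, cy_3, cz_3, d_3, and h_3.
cx_1 = 4.5; cy_1 = 9; cz_1 = 6; cy_2 = 6; cz_2 = 6; r_2 = 1; cx_3 = 6; cy_3 = 8.5; cz_3 = 3; d_3 = 2.5; h_3 = 3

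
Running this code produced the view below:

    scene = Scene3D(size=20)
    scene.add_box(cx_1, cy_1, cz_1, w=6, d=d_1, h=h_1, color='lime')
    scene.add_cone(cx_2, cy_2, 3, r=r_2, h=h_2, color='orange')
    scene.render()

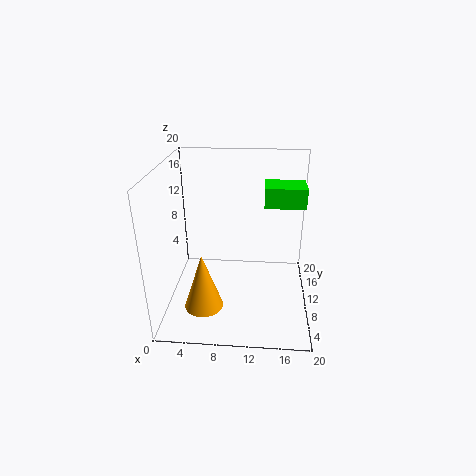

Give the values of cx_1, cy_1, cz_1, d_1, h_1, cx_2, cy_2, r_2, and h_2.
cx_1 = 13.5
cy_1 = 13.5
cz_1 = 13
d_1 = 4.5
h_1 = 3
cx_2 = 6
cy_2 = 4
r_2 = 2.5
h_2 = 7.5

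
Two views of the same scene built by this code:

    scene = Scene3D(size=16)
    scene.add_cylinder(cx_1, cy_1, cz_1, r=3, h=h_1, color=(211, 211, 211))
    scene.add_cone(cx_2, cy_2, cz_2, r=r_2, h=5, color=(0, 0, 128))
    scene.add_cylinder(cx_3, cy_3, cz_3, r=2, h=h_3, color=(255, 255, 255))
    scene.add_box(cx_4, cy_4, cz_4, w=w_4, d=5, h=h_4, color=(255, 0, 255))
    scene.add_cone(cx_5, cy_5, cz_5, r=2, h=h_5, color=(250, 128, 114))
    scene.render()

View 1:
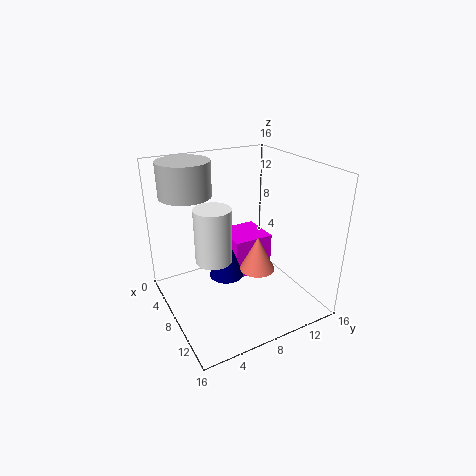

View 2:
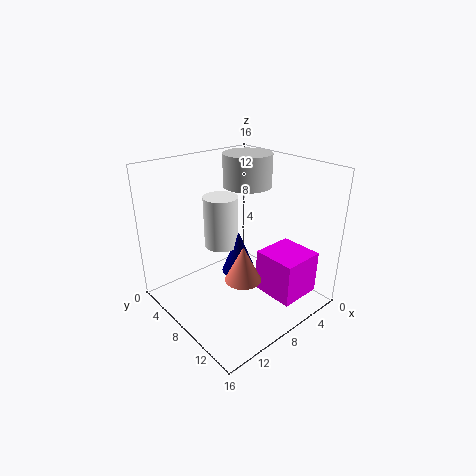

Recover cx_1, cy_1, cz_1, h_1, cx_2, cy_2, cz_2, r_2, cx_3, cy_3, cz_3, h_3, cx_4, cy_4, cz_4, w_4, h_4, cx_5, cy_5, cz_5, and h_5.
cx_1 = 3, cy_1 = 4, cz_1 = 12, h_1 = 4, cx_2 = 7, cy_2 = 7, cz_2 = 3, r_2 = 2, cx_3 = 8, cy_3 = 5, cz_3 = 6, h_3 = 6, cx_4 = 1, cy_4 = 9, cz_4 = 1, w_4 = 5, h_4 = 5, cx_5 = 9, cy_5 = 10, cz_5 = 4, h_5 = 4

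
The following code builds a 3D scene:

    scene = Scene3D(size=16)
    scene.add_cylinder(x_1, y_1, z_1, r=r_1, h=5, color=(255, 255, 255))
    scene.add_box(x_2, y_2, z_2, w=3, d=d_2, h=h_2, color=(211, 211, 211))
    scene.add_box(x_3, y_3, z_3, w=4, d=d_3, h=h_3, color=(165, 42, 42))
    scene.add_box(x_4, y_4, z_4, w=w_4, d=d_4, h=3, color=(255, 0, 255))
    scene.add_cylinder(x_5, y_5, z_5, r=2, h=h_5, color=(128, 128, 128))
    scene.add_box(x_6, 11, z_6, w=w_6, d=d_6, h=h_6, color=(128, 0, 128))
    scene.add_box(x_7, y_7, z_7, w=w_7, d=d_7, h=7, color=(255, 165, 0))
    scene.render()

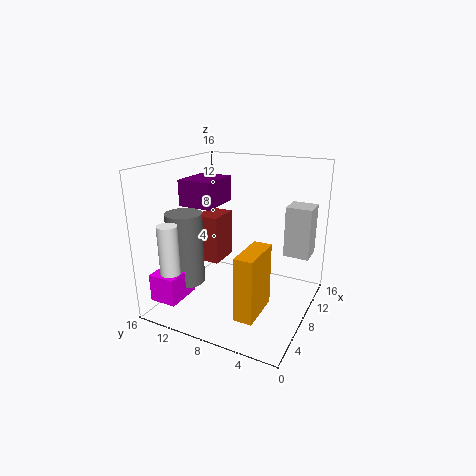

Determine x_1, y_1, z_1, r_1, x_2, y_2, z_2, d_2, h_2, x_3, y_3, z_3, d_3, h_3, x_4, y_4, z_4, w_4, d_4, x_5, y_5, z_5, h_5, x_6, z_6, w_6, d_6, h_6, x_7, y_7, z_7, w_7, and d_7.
x_1 = 1; y_1 = 12; z_1 = 6; r_1 = 1; x_2 = 12; y_2 = 1; z_2 = 5; d_2 = 3; h_2 = 6; x_3 = 10; y_3 = 12; z_3 = 3; d_3 = 3; h_3 = 6; x_4 = 1; y_4 = 12; z_4 = 2; w_4 = 4; d_4 = 3; x_5 = 5; y_5 = 13; z_5 = 3; h_5 = 8; x_6 = 7; z_6 = 11; w_6 = 5; d_6 = 4; h_6 = 3; x_7 = 3; y_7 = 4; z_7 = 1; w_7 = 5; d_7 = 2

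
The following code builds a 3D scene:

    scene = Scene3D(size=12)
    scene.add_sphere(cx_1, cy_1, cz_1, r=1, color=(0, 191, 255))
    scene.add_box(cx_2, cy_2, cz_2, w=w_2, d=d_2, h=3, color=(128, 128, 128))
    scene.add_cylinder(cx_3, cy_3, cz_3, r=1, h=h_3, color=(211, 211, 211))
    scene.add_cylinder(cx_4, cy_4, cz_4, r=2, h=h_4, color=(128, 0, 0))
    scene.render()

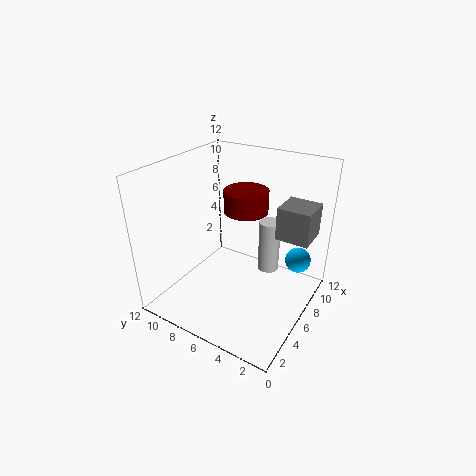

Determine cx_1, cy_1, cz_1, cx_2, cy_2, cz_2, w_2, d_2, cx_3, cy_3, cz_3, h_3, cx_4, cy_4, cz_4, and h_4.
cx_1 = 7
cy_1 = 1
cz_1 = 5
cx_2 = 9
cy_2 = 1
cz_2 = 5
w_2 = 3
d_2 = 3
cx_3 = 10
cy_3 = 5
cz_3 = 1
h_3 = 5
cx_4 = 9
cy_4 = 7
cz_4 = 7
h_4 = 2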